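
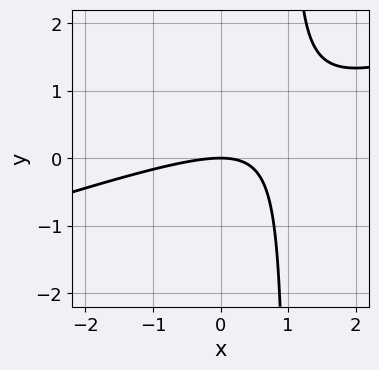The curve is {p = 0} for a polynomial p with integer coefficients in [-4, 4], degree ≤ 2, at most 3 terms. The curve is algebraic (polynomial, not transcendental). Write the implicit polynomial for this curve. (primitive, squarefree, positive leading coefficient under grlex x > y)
Degree: no degree-1 curve has this shape, so deg p = 2.
Reading off the gridlines: it crosses the x-axis at the gridline x = 0; one y-axis crossing is at y = 0.
The integer polynomial consistent with all of this is the stated p.

x^2 - 3*x*y + 3*y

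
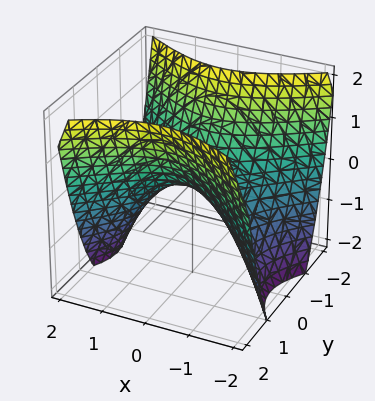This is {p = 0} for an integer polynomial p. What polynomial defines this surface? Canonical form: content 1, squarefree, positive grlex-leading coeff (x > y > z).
1. deg p = 2. A saddle surface; a quadric.
2. Symmetries: the x ↦ −x reflection is a symmetry, so x appears only in even powers; the y ↦ −y reflection is a symmetry, so y appears only in even powers.
3. From the visible intercepts: one z-axis crossing is at z = 0; it crosses the y-axis at the gridline y = 0.
4. Together with the visible shape, these determine p as stated.

2*x^2 - 3*y^2 + 3*z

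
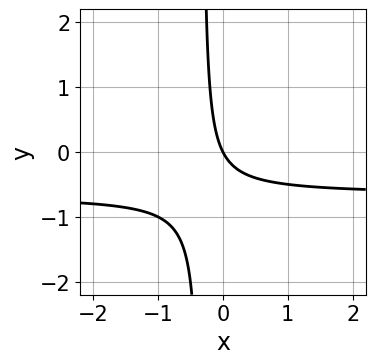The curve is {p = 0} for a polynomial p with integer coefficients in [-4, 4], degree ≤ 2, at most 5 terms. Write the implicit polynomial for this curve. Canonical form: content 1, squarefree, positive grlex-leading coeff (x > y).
(a) The degree is 2 — no degree-1 curve has this shape.
(b) Reading off the gridlines: one x-axis crossing is at x = 0; it crosses the y-axis at the gridline y = 0.
(c) Solving for integer coefficients yields p as stated.

3*x*y + 2*x + y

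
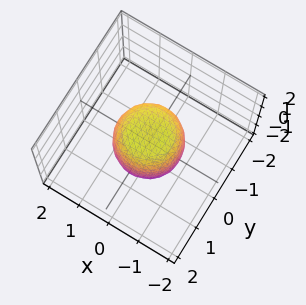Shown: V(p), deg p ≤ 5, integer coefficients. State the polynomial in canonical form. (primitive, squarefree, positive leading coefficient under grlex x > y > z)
(a) Degree: no degree-3 surface has this shape, so deg p = 4.
(b) Symmetries: the z-axis is an axis of rotation, so x and y enter only as x² + y².
(c) Reading off the gridlines: among the integer gridlines, it crosses the z-axis at z ∈ {-1, 1}; the y-axis gridline crossings are at y ∈ {-1, 1}.
(d) Fitting integer coefficients to these (and the overall shape) gives p. Check: (-1, 0, 0) on the x-axis lies on the surface, and p(-1, 0, 0) = 0. ✓

2*x^4 + 4*x^2*y^2 + 2*y^4 - x^2 - y^2 + z^2 - 1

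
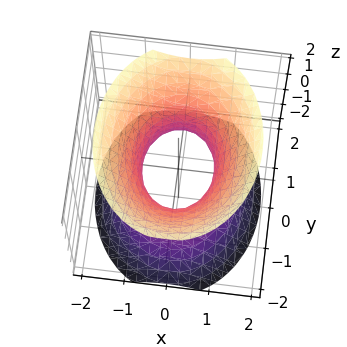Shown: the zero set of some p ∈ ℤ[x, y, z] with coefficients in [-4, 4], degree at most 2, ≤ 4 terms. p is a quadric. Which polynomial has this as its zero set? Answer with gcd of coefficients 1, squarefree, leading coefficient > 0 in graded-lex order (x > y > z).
3*x^2 + 2*y^2 - 2*z^2 - 2

1. deg p = 2. One connected sheet with a waist; a quadric.
2. Symmetries: mirror symmetry x ↦ −x ⇒ only even powers of x; the y ↦ −y reflection is a symmetry, so y appears only in even powers; mirror symmetry z ↦ −z ⇒ only even powers of z.
3. From the visible intercepts: it misses every integer gridline on the z-axis; the y-axis gridline crossings are at y ∈ {-1, 1}.
4. Together with the visible shape, these determine p as stated.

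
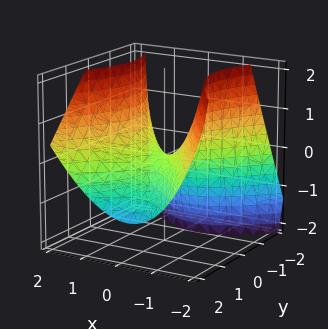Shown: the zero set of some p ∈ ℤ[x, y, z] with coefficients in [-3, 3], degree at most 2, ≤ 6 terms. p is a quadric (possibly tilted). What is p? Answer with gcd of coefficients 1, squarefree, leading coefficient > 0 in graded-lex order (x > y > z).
3*x^2 - x*z - 2*y^2 - 2*y*z - 3*z

(a) Degree: a generic line meets the surface in up to 2 points, so deg p = 2.
(b) Against the integer gridlines: it crosses the x-axis at the gridline x = 0; it meets the y-axis at y = 0 (among the integer gridlines).
(c) Putting this together gives p.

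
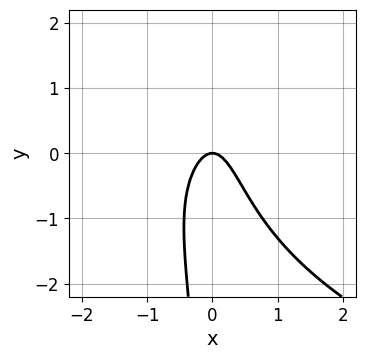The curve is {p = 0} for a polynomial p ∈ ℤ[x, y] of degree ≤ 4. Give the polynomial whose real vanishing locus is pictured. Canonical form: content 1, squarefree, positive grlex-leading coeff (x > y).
x*y^2 - 3*x^2 - y

1. Degree: no degree-2 curve has this shape, so deg p = 3.
2. Reading off the gridlines: it meets the x-axis at x = 0 (among the integer gridlines); it meets the y-axis at y = 0 (among the integer gridlines).
3. Putting this together gives p.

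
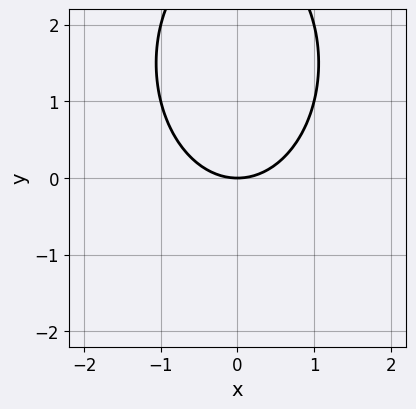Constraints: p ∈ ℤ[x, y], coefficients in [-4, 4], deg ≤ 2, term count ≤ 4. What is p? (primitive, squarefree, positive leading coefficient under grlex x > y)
2*x^2 + y^2 - 3*y

deg p = 2. The shape is more complex than any degree-1 curve.
Symmetries: the x ↦ −x reflection is a symmetry, so x appears only in even powers.
Against the integer gridlines: it meets the x-axis at x = 0 (among the integer gridlines); it crosses the y-axis at the gridline y = 0.
The integer polynomial consistent with all of this is the stated p.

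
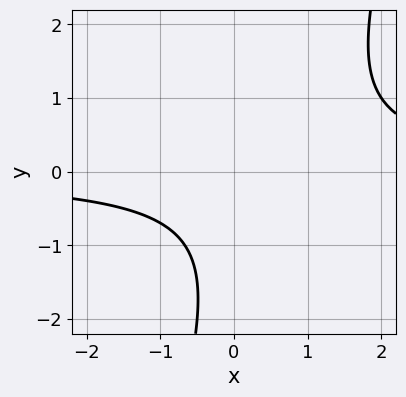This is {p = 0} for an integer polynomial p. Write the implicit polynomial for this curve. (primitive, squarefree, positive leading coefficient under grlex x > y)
1. The degree is 2 — the shape is more complex than any degree-1 curve.
2. From the axis intercepts and sections: the curve avoids every integer x-axis point in the box; the curve avoids every integer y-axis point in the box.
3. The integer polynomial consistent with all of this is the stated p.

3*x*y - y^2 - 2*y - 3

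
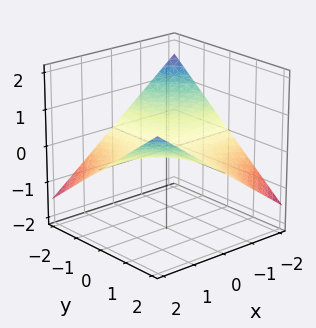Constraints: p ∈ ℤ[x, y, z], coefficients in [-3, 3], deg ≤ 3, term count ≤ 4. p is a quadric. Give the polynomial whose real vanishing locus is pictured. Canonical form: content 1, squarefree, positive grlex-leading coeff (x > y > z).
(a) Degree: a saddle surface; a quadric, so deg p = 2.
(b) From the visible intercepts: every point of the x-axis in the box is on the surface; the visible y-axis segment lies entirely on the surface.
(c) Assembling these constraints gives the stated polynomial.

x*y - 3*z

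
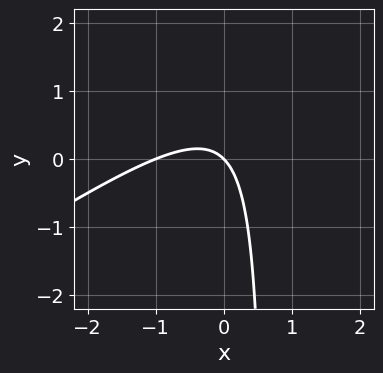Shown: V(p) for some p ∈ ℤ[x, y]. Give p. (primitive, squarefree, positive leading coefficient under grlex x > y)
2*x^2 - 3*x*y + 2*x + 2*y

1. Degree: a generic line meets the curve in up to 2 points, so deg p = 2.
2. Observable constraints: the x-axis gridline crossings are at x ∈ {-1, 0}; one y-axis crossing is at y = 0.
3. Together with the visible shape, these determine p as stated.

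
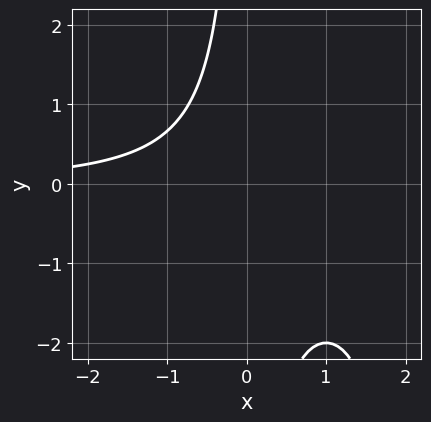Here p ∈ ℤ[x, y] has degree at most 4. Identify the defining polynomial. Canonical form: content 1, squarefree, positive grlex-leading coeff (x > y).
x^2*y - 2*x*y - 2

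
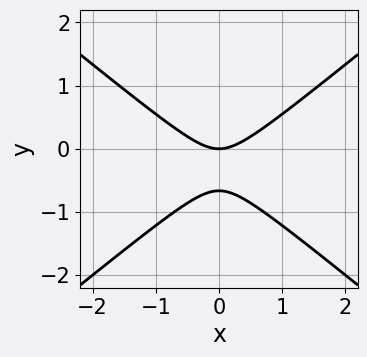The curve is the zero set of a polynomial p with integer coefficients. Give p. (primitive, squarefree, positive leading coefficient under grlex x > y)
2*x^2 - 3*y^2 - 2*y

(a) Degree: a generic line meets the curve in up to 2 points, so deg p = 2.
(b) Symmetries: it's symmetric under x → −x, forcing even powers of x.
(c) Observable constraints: it crosses the x-axis at the gridline x = 0; it crosses the y-axis at the gridline y = 0.
(d) Solving for integer coefficients yields p as stated.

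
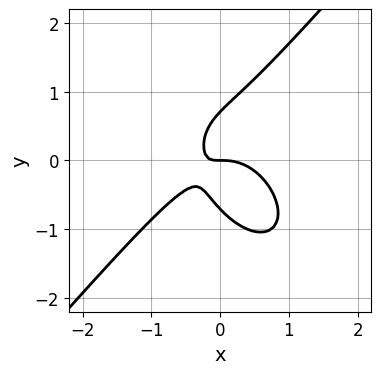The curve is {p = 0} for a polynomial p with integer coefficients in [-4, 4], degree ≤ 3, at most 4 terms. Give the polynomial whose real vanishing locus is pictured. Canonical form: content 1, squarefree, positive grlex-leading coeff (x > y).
First, deg p = 3. A generic line meets the curve in up to 3 points.
Next, checking where it meets the axes: it meets the y-axis at y = 0 (among the integer gridlines); it meets the x-axis at x = 0 (among the integer gridlines).
Finally, putting this together gives p.

3*x^3 - 2*y^3 + 3*x*y + y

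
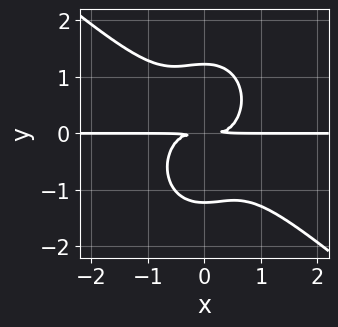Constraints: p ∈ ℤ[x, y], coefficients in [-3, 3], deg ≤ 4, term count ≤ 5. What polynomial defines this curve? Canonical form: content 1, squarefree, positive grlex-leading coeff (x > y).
1. deg p = 4. No degree-3 curve has this shape.
2. From the axis intercepts and sections: the visible x-axis segment lies entirely on the curve.
3. These observations pin down the coefficients.

3*x^3*y + 2*x^2*y^2 + 2*y^4 - 3*y^2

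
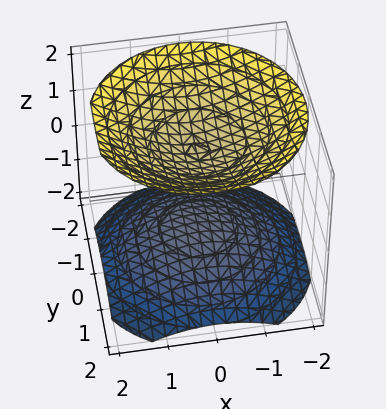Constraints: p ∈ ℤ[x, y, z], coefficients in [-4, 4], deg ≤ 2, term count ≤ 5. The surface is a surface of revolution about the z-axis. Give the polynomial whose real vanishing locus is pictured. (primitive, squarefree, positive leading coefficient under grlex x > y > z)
There are 2 components.
deg p = 2.
Symmetries: the surface is invariant under rotation about z: p = q(x² + y², z).
From the axis intercepts and sections: it misses every integer gridline on the x-axis; the z-axis gridline crossings are at z ∈ {-1, 1}; no y-intercept at any integer in the box.
Fitting integer coefficients to these (and the overall shape) gives p.

2*x^2 + 2*y^2 - 3*z^2 + 3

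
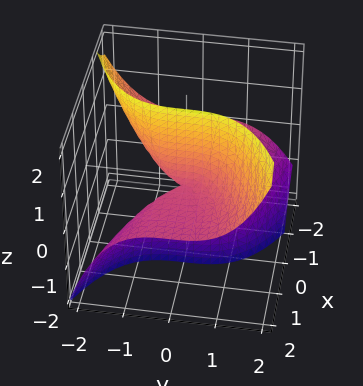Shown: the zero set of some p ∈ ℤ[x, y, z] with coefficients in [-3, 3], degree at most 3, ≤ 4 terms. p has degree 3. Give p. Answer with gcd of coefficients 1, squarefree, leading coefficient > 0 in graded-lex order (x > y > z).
(a) Degree: a generic line meets the surface in up to 3 points, so deg p = 3.
(b) Against the integer gridlines: every point of the x-axis in the box is on the surface; it meets the y-axis at y = 0 (among the integer gridlines); it meets the z-axis at z = 0 (among the integer gridlines).
(c) Matching integer coefficients to the picture gives p.

y^3 - 3*x*z + z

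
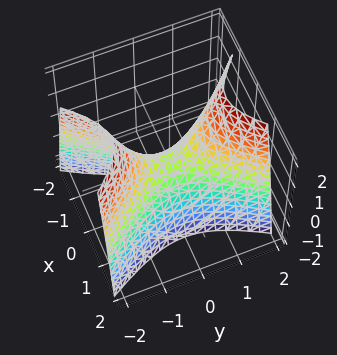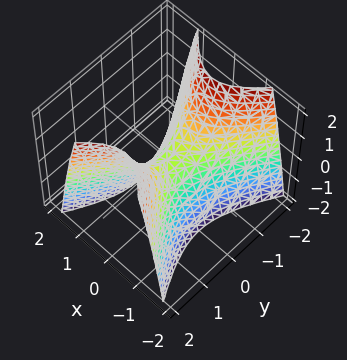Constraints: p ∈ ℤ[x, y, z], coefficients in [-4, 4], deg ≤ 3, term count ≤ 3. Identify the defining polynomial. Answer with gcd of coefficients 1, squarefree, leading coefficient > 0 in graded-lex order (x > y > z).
2*x^2 - y^2 + z

First, degree: a saddle surface; a quadric, so deg p = 2.
Then, symmetries: it's symmetric under y → −y, forcing even powers of y; it's symmetric under x → −x, forcing even powers of x.
Then, from the axis intercepts and sections: it meets the x-axis at x = 0 (among the integer gridlines); it crosses the y-axis at the gridline y = 0; it crosses the z-axis at the gridline z = 0.
Finally, putting this together gives p.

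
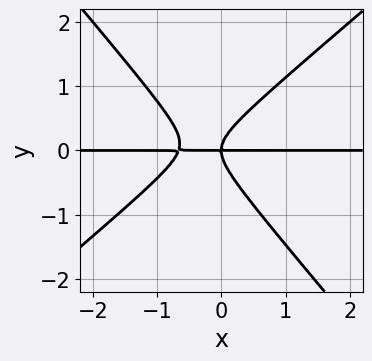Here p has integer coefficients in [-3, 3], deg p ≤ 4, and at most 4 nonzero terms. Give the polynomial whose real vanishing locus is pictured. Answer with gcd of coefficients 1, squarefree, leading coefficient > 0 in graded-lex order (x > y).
First, deg p = 3. The shape is more complex than any degree-2 curve.
Next, from the axis intercepts and sections: it meets the y-axis at y = 0 (among the integer gridlines); the visible x-axis segment lies entirely on the curve.
Finally, assembling these constraints gives the stated polynomial.

3*x^2*y - x*y^2 - 3*y^3 + 2*x*y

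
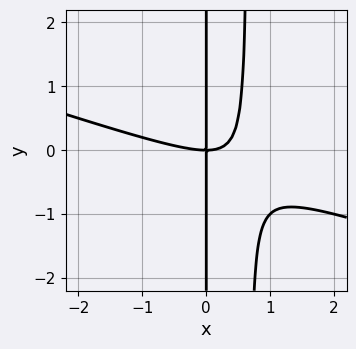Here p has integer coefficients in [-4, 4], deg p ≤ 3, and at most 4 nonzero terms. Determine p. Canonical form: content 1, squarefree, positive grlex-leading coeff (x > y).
x^3 + 3*x^2*y - 2*x*y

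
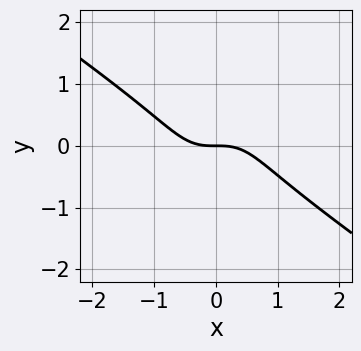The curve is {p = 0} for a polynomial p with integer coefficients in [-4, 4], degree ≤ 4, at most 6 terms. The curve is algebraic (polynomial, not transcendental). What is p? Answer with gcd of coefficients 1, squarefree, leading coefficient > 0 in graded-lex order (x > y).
2*x^3 + x^2*y - 2*x*y^2 + y^3 + 2*y

First, the degree is 3 — no degree-2 curve has this shape.
Next, from the axis intercepts and sections: one y-axis crossing is at y = 0; it meets the x-axis at x = 0 (among the integer gridlines).
Finally, these observations pin down the coefficients.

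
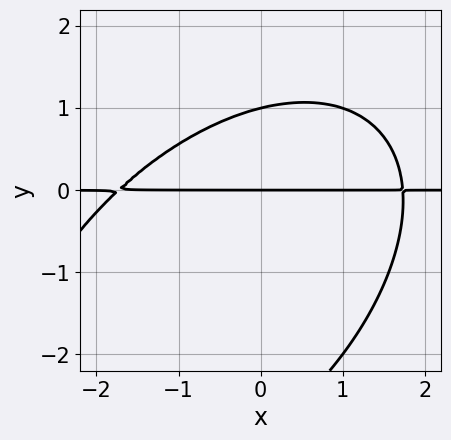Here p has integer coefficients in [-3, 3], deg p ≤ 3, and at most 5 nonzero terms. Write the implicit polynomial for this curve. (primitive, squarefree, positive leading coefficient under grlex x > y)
deg p = 3. A generic line meets the curve in up to 3 points.
Reading off the gridlines: every point of the x-axis in the box is on the curve; among the integer gridlines, it crosses the y-axis at y ∈ {0, 1}.
Putting this together gives p.

x^2*y - x*y^2 + y^3 + 2*y^2 - 3*y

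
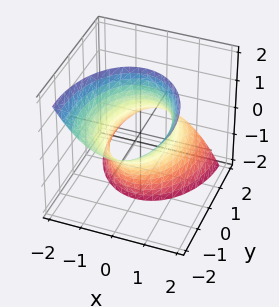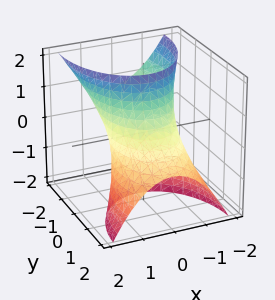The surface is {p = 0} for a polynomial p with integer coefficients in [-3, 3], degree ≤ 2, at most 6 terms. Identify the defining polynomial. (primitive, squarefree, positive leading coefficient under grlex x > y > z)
First, the degree is 2 — a generic line meets the surface in up to 2 points.
Next, reading off the gridlines: the x-axis gridline crossings are at x ∈ {-1, 1}; it misses every integer gridline on the z-axis.
Finally, these observations pin down the coefficients.

2*x^2 + y^2 + 2*y*z - 2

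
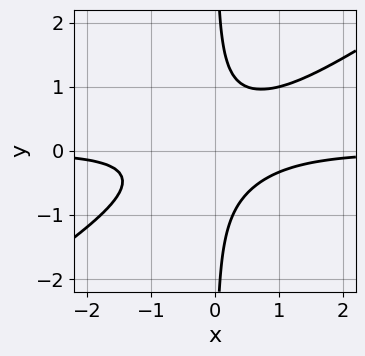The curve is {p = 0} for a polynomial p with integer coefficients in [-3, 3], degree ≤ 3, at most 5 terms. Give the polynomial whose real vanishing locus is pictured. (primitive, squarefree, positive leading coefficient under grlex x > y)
2*x^2*y - 3*x*y^2 + 1

First, degree: the shape is more complex than any degree-2 curve, so deg p = 3.
Then, observable constraints: it misses every integer gridline on the x-axis; no y-intercept at any integer in the box.
Finally, putting this together gives p.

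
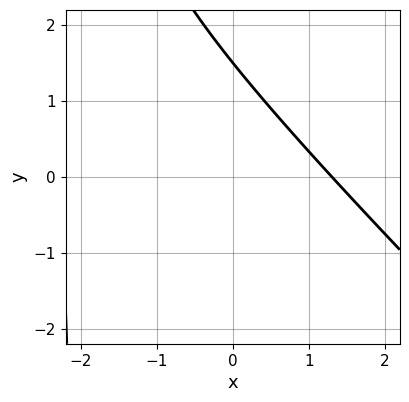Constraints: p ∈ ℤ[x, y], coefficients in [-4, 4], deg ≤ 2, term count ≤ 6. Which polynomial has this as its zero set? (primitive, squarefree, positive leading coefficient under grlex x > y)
First, degree: the shape is more complex than any degree-1 curve, so deg p = 2.
Finally, putting this together gives p.

x^2 + x*y + x + 2*y - 3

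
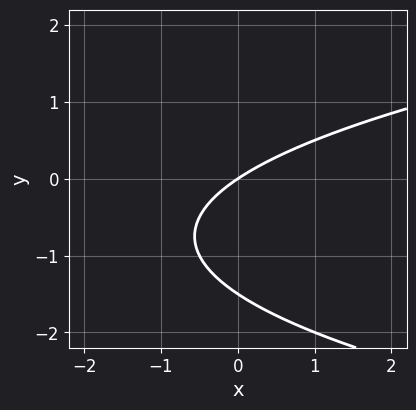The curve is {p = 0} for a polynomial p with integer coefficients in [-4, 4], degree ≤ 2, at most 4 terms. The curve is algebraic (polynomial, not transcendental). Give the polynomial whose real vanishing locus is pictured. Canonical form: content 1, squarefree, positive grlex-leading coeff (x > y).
2*y^2 - 2*x + 3*y

1. The degree is 2 — no degree-1 curve has this shape.
2. Observable constraints: it crosses the y-axis at the gridline y = 0; it meets the x-axis at x = 0 (among the integer gridlines).
3. Putting this together gives p.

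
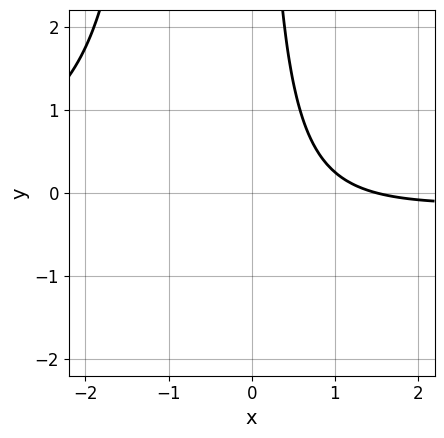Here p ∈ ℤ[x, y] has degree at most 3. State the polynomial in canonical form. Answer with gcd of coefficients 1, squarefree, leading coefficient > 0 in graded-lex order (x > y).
First, degree: no degree-2 curve has this shape, so deg p = 3.
Next, checking where it meets the axes: the curve avoids every integer y-axis point in the box.
Finally, matching integer coefficients to the picture gives p.

2*x^2*y + 2*x*y + 2*x - 3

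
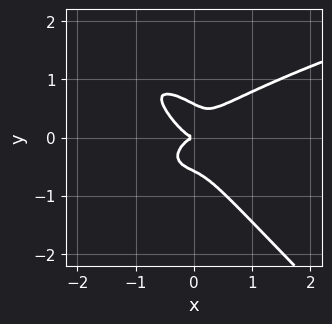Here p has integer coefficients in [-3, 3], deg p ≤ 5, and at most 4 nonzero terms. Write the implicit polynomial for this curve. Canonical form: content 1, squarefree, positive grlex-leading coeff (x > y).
3*x*y^3 + 3*y^4 - 2*x^3 - y^2

First, deg p = 4.
Next, checking where it meets the axes: it meets the y-axis at y = 0 (among the integer gridlines); it meets the x-axis at x = 0 (among the integer gridlines).
Finally, these observations pin down the coefficients.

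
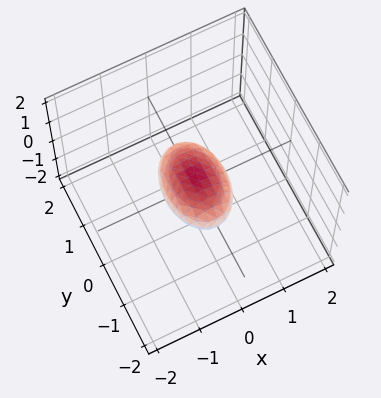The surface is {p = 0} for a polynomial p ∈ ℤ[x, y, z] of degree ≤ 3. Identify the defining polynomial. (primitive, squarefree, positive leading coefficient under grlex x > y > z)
2*x^2 + y^2 + 3*z^2 - 1

1. The degree is 2 — a closed, bounded, convex surface; a quadric.
2. Symmetries: the y ↦ −y reflection is a symmetry, so y appears only in even powers; it's symmetric under z → −z, forcing even powers of z; it's symmetric under x → −x, forcing even powers of x.
3. Observable constraints: among the integer gridlines, it crosses the y-axis at y ∈ {-1, 1}.
4. Assembling these constraints gives the stated polynomial.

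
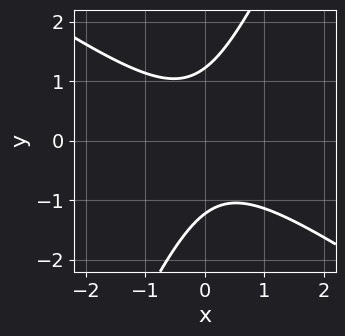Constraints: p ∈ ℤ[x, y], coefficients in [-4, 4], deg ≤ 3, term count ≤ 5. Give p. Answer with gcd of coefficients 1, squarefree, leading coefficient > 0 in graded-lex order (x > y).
3*x^2 + 3*x*y - 2*y^2 + 3

(a) deg p = 2. A generic line meets the curve in up to 2 points.
(b) Checking where it meets the axes: no x-intercept at any integer in the box.
(c) The integer polynomial consistent with all of this is the stated p.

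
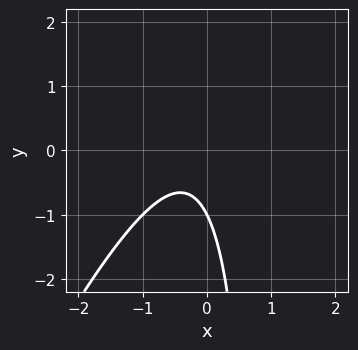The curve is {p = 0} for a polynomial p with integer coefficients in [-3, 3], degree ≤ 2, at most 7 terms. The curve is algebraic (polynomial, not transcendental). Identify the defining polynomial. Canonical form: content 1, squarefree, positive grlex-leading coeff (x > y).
2*x^2 - x*y + x + y + 1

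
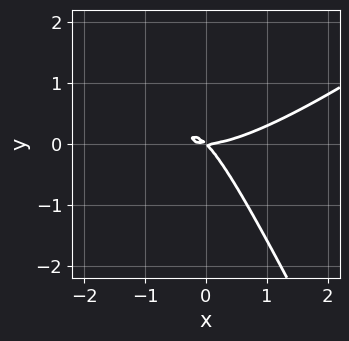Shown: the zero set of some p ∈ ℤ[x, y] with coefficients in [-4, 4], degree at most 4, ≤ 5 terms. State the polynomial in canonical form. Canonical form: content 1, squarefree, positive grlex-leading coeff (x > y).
2*x^3 - 3*x^2*y + y^3 - 3*x*y - 3*y^2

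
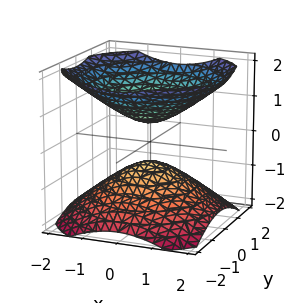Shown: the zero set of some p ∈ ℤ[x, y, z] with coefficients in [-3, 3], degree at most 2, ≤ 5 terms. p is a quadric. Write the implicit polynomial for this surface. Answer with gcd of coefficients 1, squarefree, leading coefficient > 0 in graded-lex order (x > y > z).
First, there are 2 components. Treating them together as one polynomial.
Next, deg p = 2. Two sheets facing apart; a quadric.
Then, symmetries: mirror symmetry z ↦ −z ⇒ only even powers of z; the z-axis is an axis of rotation, so x and y enter only as x² + y².
Then, from the visible intercepts: the surface avoids every integer y-axis point in the box; a circular section at z = -1 has radius exactly 1; no x-intercept at any integer in the box.
Finally, together with the visible shape, these determine p as stated.

2*x^2 + 2*y^2 - 3*z^2 + 1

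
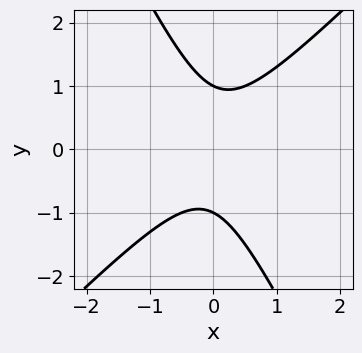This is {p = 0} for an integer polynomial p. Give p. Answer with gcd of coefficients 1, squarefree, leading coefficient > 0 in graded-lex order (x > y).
1. Degree: no degree-1 curve has this shape, so deg p = 2.
2. Reading off the gridlines: among the integer gridlines, it crosses the y-axis at y ∈ {-1, 1}; no x-intercept at any integer in the box.
3. The integer polynomial consistent with all of this is the stated p.

2*x^2 - x*y - y^2 + 1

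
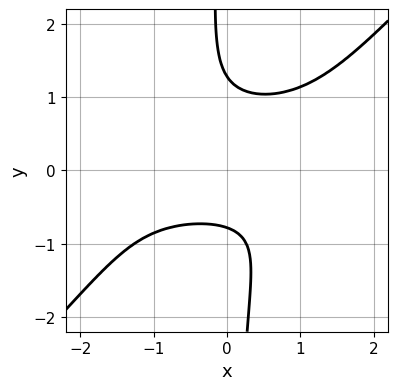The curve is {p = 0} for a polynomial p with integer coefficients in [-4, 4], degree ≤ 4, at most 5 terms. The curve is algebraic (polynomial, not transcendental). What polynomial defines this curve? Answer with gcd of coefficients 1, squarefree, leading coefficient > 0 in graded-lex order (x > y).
Degree: the shape is more complex than any degree-3 curve, so deg p = 4.
Observable constraints: it misses every integer gridline on the x-axis.
Putting this together gives p.

3*x^2*y^2 - 3*x*y^3 - 2*y^2 + y + 2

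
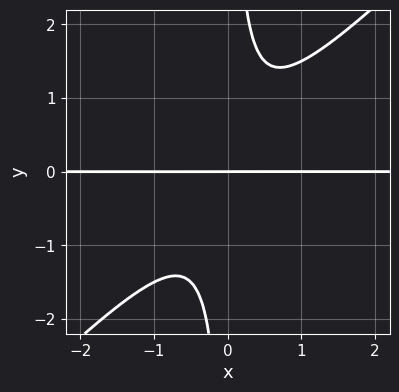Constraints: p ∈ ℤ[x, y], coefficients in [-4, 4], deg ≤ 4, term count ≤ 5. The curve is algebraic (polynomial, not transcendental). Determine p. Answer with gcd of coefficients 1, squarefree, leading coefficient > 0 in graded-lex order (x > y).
2*x^2*y - 2*x*y^2 + y

First, the degree is 3 — no degree-2 curve has this shape.
Next, reading off the gridlines: every point of the x-axis in the box is on the curve; it crosses the y-axis at the gridline y = 0.
Finally, fitting integer coefficients to these (and the overall shape) gives p.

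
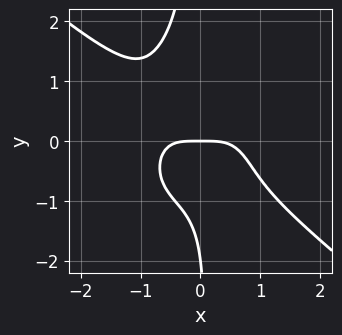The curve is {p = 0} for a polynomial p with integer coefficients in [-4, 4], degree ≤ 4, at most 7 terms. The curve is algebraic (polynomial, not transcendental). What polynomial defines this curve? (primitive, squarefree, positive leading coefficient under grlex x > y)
1. Degree: no degree-3 curve has this shape, so deg p = 4.
2. Observable constraints: one x-axis crossing is at x = 0; among the integer gridlines, it crosses the y-axis at y ∈ {-2, 0}.
3. The integer polynomial consistent with all of this is the stated p.

2*x^4 + x^3*y + 2*x*y^3 + y^2 + 2*y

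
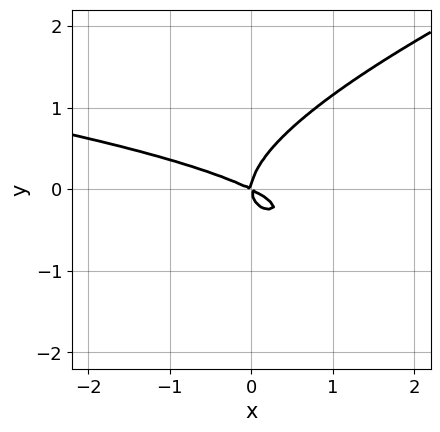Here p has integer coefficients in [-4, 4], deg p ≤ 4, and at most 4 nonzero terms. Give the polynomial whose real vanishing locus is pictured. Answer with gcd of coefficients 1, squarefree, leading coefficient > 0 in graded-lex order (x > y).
x*y^2 - 3*y^3 + x^2 + 2*x*y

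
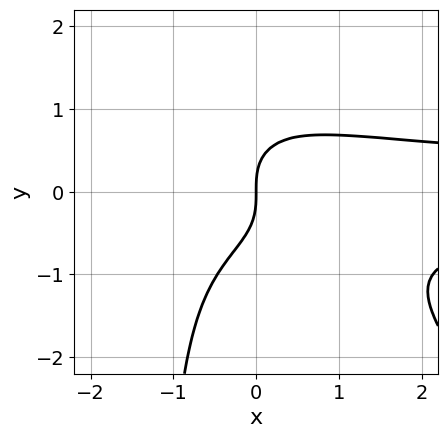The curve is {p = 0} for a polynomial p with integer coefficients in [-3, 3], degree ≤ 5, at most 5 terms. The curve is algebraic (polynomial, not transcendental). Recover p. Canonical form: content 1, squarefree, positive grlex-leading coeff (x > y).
3*x^2*y^2 + 2*x*y^3 + 3*y^3 - 3*x

(a) Degree: the shape is more complex than any degree-3 curve, so deg p = 4.
(b) From the visible intercepts: one y-axis crossing is at y = 0; it meets the x-axis at x = 0 (among the integer gridlines).
(c) Together with the visible shape, these determine p as stated.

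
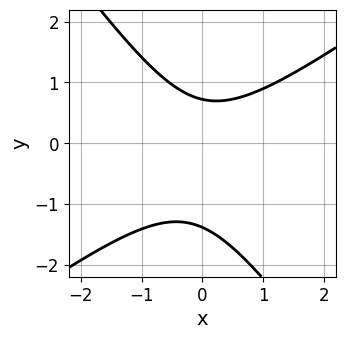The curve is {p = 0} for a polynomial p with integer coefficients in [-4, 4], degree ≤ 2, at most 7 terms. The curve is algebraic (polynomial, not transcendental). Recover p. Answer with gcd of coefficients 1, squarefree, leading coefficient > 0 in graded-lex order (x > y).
The degree is 2 — the shape is more complex than any degree-1 curve.
Against the integer gridlines: it misses every integer gridline on the x-axis.
Fitting integer coefficients to these (and the overall shape) gives p.

3*x^2 - 2*x*y - 3*y^2 - 2*y + 3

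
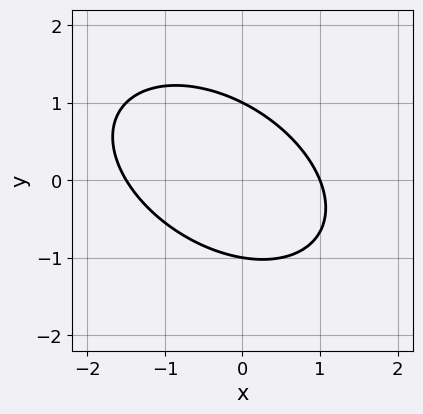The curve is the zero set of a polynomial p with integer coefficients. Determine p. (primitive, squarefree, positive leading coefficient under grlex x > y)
1. Degree: no degree-1 curve has this shape, so deg p = 2.
2. Observable constraints: the y-axis gridline crossings are at y ∈ {-1, 1}; one x-axis crossing is at x = 1.
3. Together with the visible shape, these determine p as stated.

2*x^2 + 2*x*y + 3*y^2 + x - 3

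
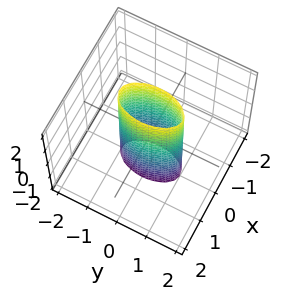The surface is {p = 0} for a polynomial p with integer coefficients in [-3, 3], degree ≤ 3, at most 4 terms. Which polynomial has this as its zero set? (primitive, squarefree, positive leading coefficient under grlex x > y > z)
(a) deg p = 2.
(b) Symmetries: it's symmetric under z → −z, forcing even powers of z; mirror symmetry y ↦ −y ⇒ only even powers of y; it's symmetric under x → −x, forcing even powers of x.
(c) From the visible intercepts: the surface avoids every integer z-axis point in the box; the y-axis gridline crossings are at y ∈ {-1, 1}.
(d) Putting this together gives p.

3*x^2 + y^2 - 1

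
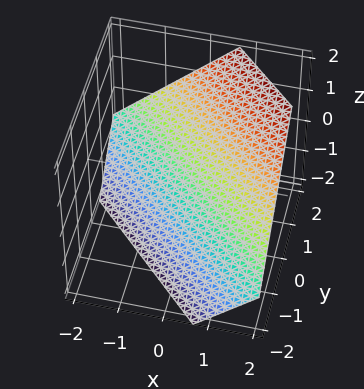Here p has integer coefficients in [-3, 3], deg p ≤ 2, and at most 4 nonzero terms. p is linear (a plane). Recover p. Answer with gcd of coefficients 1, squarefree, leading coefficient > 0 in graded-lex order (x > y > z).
Degree: the surface is flat (a plane), so deg p = 1.
Solving for integer coefficients yields p as stated.

3*x + 3*y - 3*z - 2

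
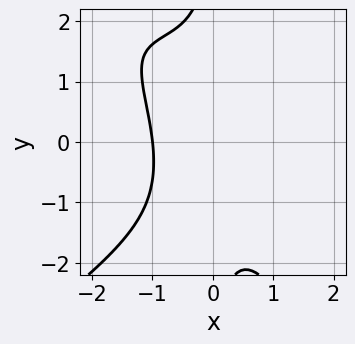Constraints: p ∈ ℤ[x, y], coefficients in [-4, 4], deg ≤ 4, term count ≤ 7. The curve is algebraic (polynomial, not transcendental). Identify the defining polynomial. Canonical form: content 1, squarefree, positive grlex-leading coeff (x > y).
x^3*y - x^2*y^2 - x*y^3 - 3*x^3 - 3

First, degree: the shape is more complex than any degree-3 curve, so deg p = 4.
Then, against the integer gridlines: no y-intercept at any integer in the box; one x-axis crossing is at x = -1.
Finally, matching integer coefficients to the picture gives p.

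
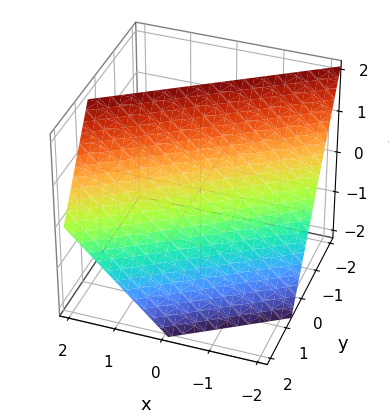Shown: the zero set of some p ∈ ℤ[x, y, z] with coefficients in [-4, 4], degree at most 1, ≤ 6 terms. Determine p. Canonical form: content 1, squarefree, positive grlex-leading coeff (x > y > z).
2*x - 3*y - 2*z + 2

First, degree: every cross-section is a straight line — this is a plane, so deg p = 1.
Next, from the axis intercepts and sections: one x-axis crossing is at x = -1; one z-axis crossing is at z = 1.
Finally, the integer polynomial consistent with all of this is the stated p.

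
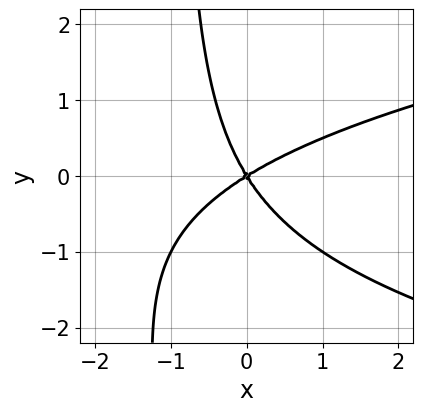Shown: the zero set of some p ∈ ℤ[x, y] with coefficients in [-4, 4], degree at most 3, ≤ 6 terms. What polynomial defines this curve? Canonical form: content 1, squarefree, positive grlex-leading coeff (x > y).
First, deg p = 3. The shape is more complex than any degree-2 curve.
Next, checking where it meets the axes: it meets the y-axis at y = 0 (among the integer gridlines); it meets the x-axis at x = 0 (among the integer gridlines).
Finally, putting this together gives p.

x*y^2 - x^2 + x*y + y^2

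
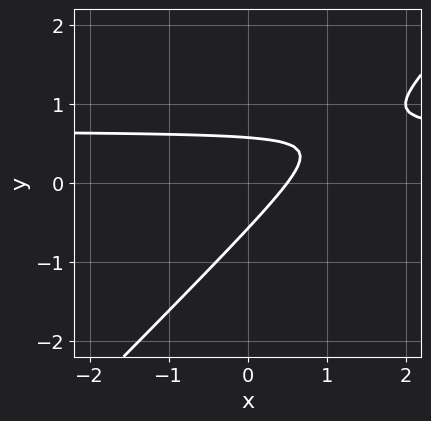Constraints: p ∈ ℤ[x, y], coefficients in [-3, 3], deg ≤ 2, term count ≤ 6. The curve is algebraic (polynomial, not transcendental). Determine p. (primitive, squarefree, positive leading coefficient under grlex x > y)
deg p = 2.
The integer polynomial consistent with all of this is the stated p.

3*x*y - 3*y^2 - 2*x + 1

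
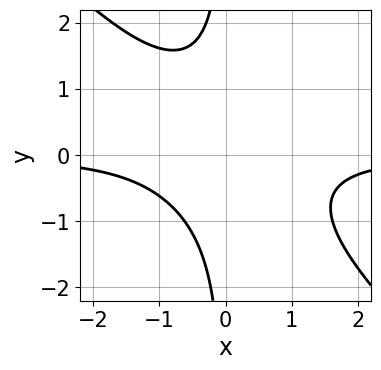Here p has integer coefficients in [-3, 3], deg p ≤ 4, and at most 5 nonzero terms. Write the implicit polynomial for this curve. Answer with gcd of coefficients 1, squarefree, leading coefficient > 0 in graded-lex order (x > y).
x^2*y + x*y^2 + 1

Degree: the shape is more complex than any degree-2 curve, so deg p = 3.
Observable constraints: no y-intercept at any integer in the box; it misses every integer gridline on the x-axis.
Together with the visible shape, these determine p as stated.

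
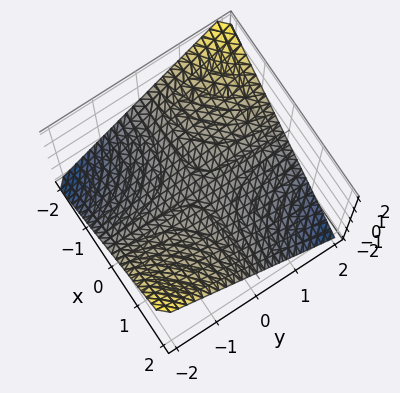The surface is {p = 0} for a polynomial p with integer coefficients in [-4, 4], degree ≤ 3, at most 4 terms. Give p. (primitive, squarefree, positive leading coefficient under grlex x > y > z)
Degree: a saddle surface; a quadric, so deg p = 2.
Observable constraints: it meets the z-axis at z = 0 (among the integer gridlines); the visible y-axis segment lies entirely on the surface.
Matching integer coefficients to the picture gives p. Check: (2, 0, 0) on the x-axis lies on the surface, and p(2, 0, 0) = 0. ✓

x*y + 2*z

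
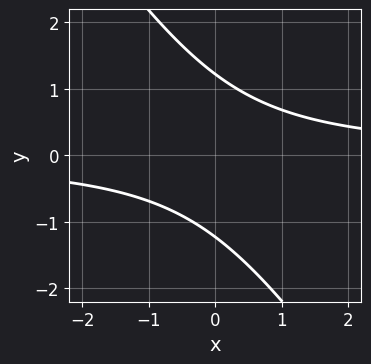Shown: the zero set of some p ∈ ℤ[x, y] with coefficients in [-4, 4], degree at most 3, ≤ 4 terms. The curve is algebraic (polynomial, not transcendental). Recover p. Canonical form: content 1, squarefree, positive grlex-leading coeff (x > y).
3*x*y + 2*y^2 - 3

(a) deg p = 2. No degree-1 curve has this shape.
(b) From the visible intercepts: it misses every integer gridline on the x-axis.
(c) Putting this together gives p.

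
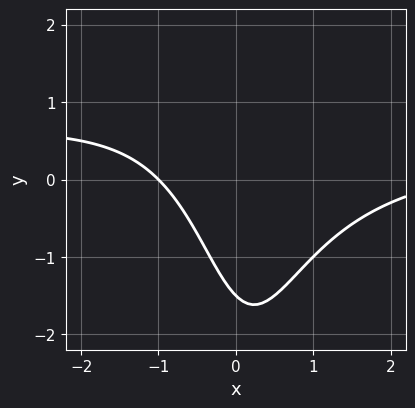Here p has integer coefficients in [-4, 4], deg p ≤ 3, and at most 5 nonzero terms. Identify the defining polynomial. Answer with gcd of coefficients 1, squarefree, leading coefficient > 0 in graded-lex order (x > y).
2*x^2*y - x^2 + 2*x + 2*y + 3

1. The degree is 3 — the shape is more complex than any degree-2 curve.
2. Reading off the gridlines: one x-axis crossing is at x = -1.
3. These observations pin down the coefficients.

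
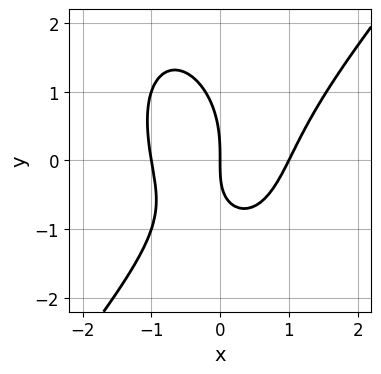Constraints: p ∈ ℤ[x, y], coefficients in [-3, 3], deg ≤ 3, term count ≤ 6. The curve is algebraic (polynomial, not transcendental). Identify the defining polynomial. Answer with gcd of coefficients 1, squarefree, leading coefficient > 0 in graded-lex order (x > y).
3*x^3 - x^2*y - y^3 - 2*x*y - 3*x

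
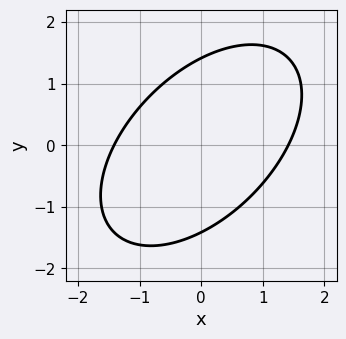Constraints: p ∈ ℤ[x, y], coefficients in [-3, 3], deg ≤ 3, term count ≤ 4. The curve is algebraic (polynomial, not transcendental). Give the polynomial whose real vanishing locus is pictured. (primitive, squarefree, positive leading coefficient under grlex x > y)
First, the degree is 2 — no degree-1 curve has this shape.
Finally, matching integer coefficients to the picture gives p.

x^2 - x*y + y^2 - 2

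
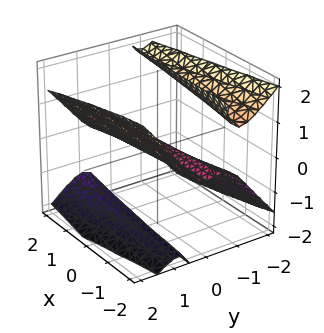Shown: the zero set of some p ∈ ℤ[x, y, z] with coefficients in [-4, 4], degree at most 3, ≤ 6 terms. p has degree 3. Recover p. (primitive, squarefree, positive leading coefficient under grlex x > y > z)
x*y^2 - 3*y^3 + 3*y*z^2 + 3*z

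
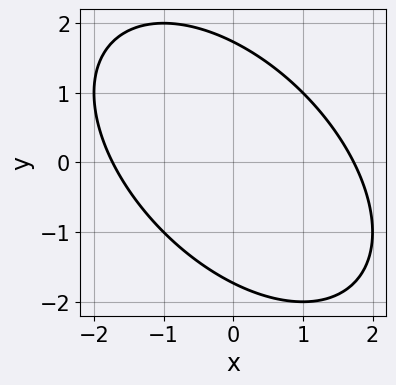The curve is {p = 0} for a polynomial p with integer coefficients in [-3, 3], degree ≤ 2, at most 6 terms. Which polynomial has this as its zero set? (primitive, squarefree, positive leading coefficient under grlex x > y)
1. deg p = 2. The shape is more complex than any degree-1 curve.
2. Solving for integer coefficients yields p as stated.

x^2 + x*y + y^2 - 3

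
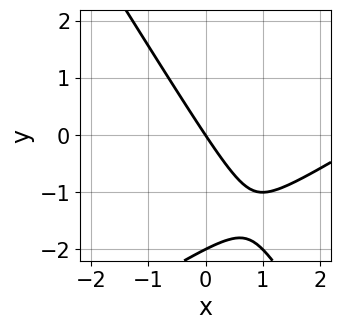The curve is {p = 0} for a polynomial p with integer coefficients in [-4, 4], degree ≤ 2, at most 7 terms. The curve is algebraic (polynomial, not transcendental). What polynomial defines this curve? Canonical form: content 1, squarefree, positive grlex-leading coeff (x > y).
x^2 - x*y - y^2 - 3*x - 2*y

(a) Degree: no degree-1 curve has this shape, so deg p = 2.
(b) Checking where it meets the axes: among the integer gridlines, it crosses the y-axis at y ∈ {-2, 0}; one x-axis crossing is at x = 0.
(c) The integer polynomial consistent with all of this is the stated p.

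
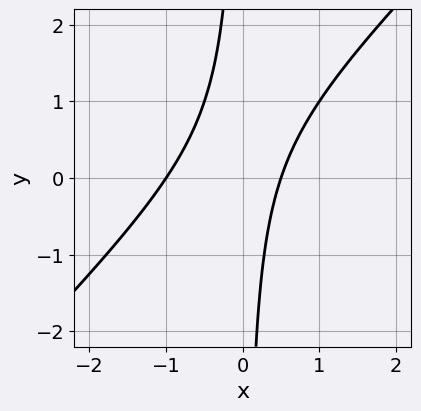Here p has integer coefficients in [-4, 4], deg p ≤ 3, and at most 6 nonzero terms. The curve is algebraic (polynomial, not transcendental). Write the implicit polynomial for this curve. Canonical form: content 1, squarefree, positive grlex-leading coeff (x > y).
2*x^2 - 2*x*y + x - 1

Degree: the shape is more complex than any degree-1 curve, so deg p = 2.
Checking where it meets the axes: the curve avoids every integer y-axis point in the box; it meets the x-axis at x = -1 (among the integer gridlines).
These observations pin down the coefficients.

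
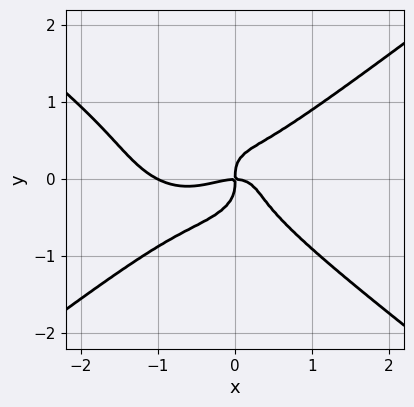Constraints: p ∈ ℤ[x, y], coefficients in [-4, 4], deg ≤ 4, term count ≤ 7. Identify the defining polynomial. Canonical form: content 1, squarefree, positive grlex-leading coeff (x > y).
1. The degree is 4 — no degree-3 curve has this shape.
2. Against the integer gridlines: one y-axis crossing is at y = 0; among the integer gridlines, it crosses the x-axis at x ∈ {-1, 0}.
3. Solving for integer coefficients yields p as stated.

x^4 - 3*y^4 + x^3 - x^2*y + x*y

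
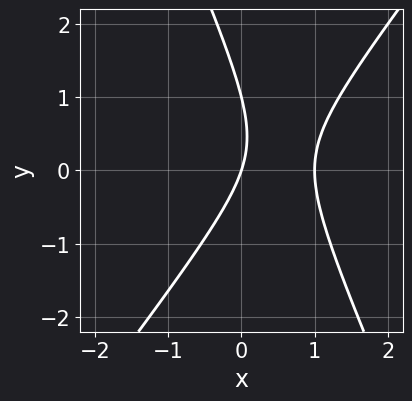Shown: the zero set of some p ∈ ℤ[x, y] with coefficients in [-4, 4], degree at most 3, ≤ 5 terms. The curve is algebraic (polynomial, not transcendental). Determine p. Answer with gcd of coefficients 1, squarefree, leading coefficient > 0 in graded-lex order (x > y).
3*x^2 - x*y - y^2 - 3*x + y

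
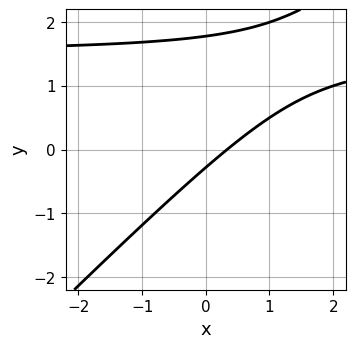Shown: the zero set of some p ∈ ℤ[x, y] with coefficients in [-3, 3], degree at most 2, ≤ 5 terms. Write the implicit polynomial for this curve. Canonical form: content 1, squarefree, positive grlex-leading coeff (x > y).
1. Degree: a generic line meets the curve in up to 2 points, so deg p = 2.
2. Putting this together gives p.

2*x*y - 2*y^2 - 3*x + 3*y + 1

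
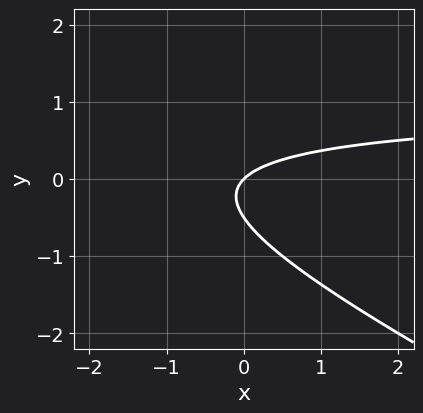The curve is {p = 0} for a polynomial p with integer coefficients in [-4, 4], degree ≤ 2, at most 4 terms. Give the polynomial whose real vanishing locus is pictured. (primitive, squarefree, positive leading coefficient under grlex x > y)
x*y + 2*y^2 - x + y

(a) The degree is 2 — the shape is more complex than any degree-1 curve.
(b) From the visible intercepts: it crosses the y-axis at the gridline y = 0; one x-axis crossing is at x = 0.
(c) Putting this together gives p.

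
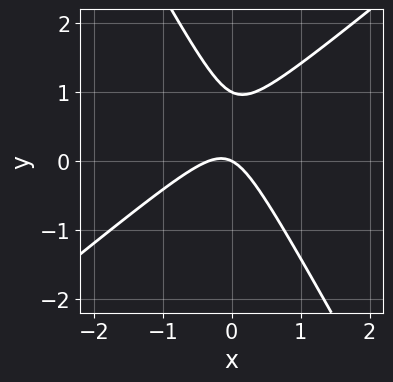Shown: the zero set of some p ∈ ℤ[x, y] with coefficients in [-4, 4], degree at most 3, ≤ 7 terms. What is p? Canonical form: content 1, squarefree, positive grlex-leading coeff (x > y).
3*x^2 - 2*x*y - 2*y^2 + x + 2*y

(a) Degree: the shape is more complex than any degree-1 curve, so deg p = 2.
(b) From the axis intercepts and sections: among the integer gridlines, it crosses the y-axis at y ∈ {0, 1}; one x-axis crossing is at x = 0.
(c) Together with the visible shape, these determine p as stated.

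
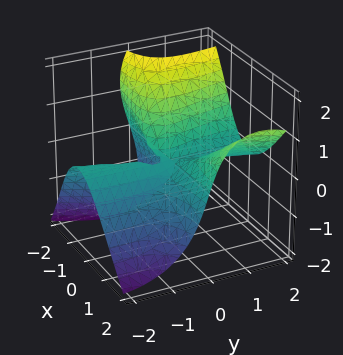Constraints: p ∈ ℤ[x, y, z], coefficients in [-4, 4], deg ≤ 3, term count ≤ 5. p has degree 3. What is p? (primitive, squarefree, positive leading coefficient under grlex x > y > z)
1. deg p = 3.
2. Against the integer gridlines: every point of the y-axis in the box is on the surface; it crosses the z-axis at the gridline z = 0.
3. Together with the visible shape, these determine p as stated.

3*x^2*y - x*y^2 - 2*y^2*z - z^3 - 2*x*z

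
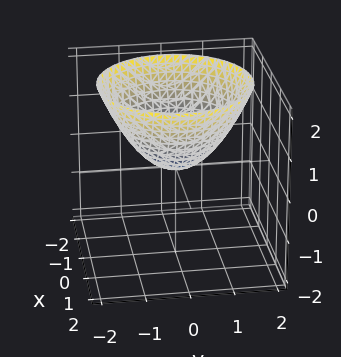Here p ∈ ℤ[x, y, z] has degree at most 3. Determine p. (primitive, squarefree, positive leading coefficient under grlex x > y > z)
2*x^2 + 2*y^2 - 3*z

First, deg p = 2. A single bowl opening along one axis; a quadric.
Next, symmetry: the surface is invariant under rotation about z: p = q(x² + y², z).
Then, against the integer gridlines: it meets the y-axis at y = 0 (among the integer gridlines); a circular section at z = 2 has radius between 1 and 2; one x-axis crossing is at x = 0; one z-axis crossing is at z = 0.
Finally, together with the visible shape, these determine p as stated.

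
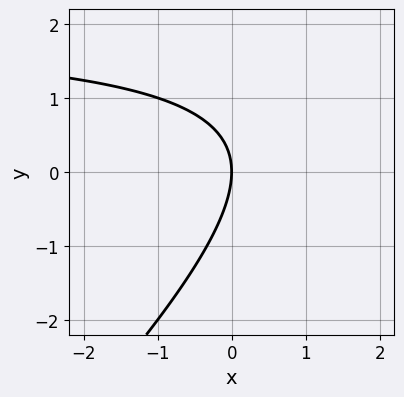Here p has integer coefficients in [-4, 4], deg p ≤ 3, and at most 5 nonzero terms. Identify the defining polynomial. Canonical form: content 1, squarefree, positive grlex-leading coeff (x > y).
(a) Degree: no degree-1 curve has this shape, so deg p = 2.
(b) From the axis intercepts and sections: one y-axis crossing is at y = 0; it meets the x-axis at x = 0 (among the integer gridlines).
(c) The integer polynomial consistent with all of this is the stated p.

x*y - y^2 - 2*x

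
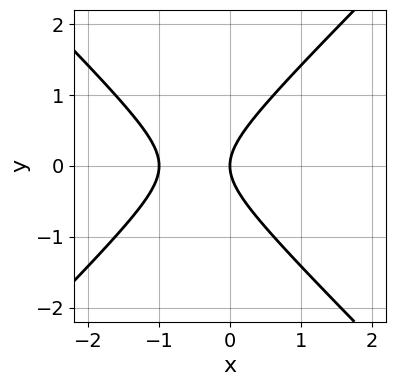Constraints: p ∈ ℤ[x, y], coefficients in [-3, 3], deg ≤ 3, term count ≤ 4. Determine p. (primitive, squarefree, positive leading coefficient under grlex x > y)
x^2 - y^2 + x

Degree: a generic line meets the curve in up to 2 points, so deg p = 2.
Symmetries: mirror symmetry y ↦ −y ⇒ only even powers of y.
From the visible intercepts: among the integer gridlines, it crosses the x-axis at x ∈ {-1, 0}; it crosses the y-axis at the gridline y = 0.
Putting this together gives p.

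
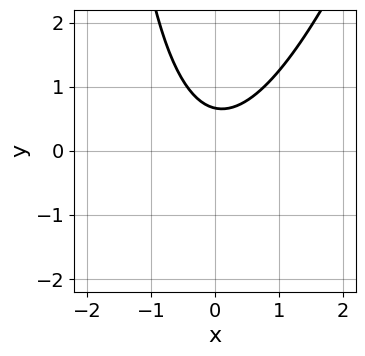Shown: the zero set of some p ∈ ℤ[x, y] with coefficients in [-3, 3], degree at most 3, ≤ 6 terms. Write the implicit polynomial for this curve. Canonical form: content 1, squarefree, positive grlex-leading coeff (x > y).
1. The degree is 2 — no degree-1 curve has this shape.
2. From the axis intercepts and sections: it misses every integer gridline on the x-axis.
3. These observations pin down the coefficients.

3*x^2 - x*y - 3*y + 2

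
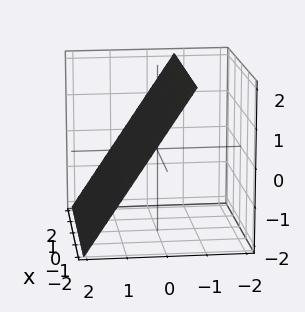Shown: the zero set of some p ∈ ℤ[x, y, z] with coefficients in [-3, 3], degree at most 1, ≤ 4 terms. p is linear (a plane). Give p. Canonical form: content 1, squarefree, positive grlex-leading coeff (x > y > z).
3*y + 2*z - 2

deg p = 1. Every cross-section is a straight line — this is a plane.
From the visible intercepts: one z-axis crossing is at z = 1; no x-intercept at any integer in the box.
These observations pin down the coefficients.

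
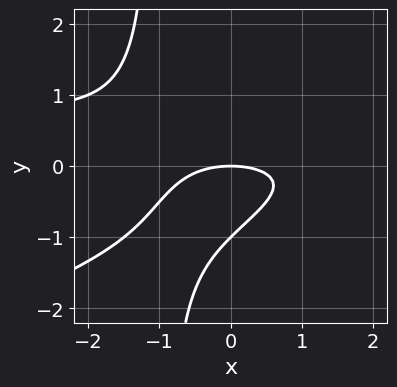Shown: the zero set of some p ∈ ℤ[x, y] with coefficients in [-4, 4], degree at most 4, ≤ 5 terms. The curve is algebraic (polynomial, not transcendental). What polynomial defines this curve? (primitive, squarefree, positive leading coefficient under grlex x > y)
x^2*y - 3*x*y^2 - x^2 - 3*y^2 - 3*y

Degree: the shape is more complex than any degree-2 curve, so deg p = 3.
Reading off the gridlines: the y-axis gridline crossings are at y ∈ {-1, 0}; it crosses the x-axis at the gridline x = 0.
Assembling these constraints gives the stated polynomial.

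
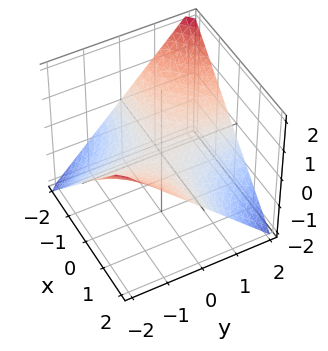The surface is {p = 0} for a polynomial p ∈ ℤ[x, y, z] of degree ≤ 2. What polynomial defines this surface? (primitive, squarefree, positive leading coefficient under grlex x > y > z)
1. deg p = 2.
2. Checking where it meets the axes: every point of the y-axis in the box is on the surface; one z-axis crossing is at z = 0; every point of the x-axis in the box is on the surface.
3. Solving for integer coefficients yields p as stated.

x*y + 2*z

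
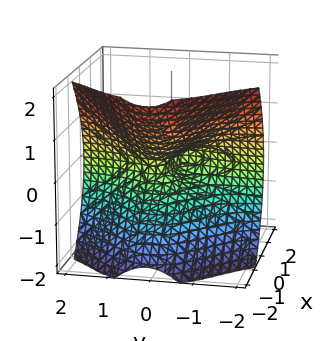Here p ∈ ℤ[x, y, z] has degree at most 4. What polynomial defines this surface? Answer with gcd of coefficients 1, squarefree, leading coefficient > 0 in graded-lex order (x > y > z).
x^3 + 3*x*y^2 + 3*z^2 + y

Degree: the shape is more complex than any degree-2 surface, so deg p = 3.
From the visible intercepts: it meets the z-axis at z = 0 (among the integer gridlines); one x-axis crossing is at x = 0; it crosses the y-axis at the gridline y = 0.
Solving for integer coefficients yields p as stated.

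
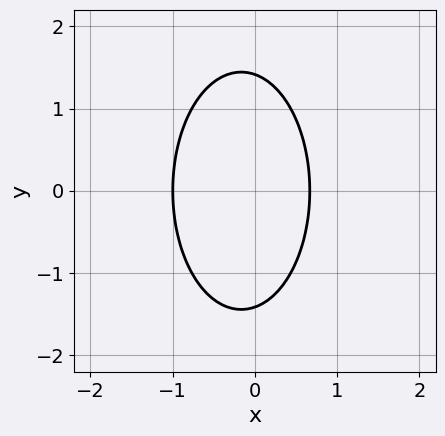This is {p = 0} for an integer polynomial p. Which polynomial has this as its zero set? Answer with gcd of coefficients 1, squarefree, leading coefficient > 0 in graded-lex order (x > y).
3*x^2 + y^2 + x - 2

Degree: no degree-1 curve has this shape, so deg p = 2.
Symmetries: the y ↦ −y reflection is a symmetry, so y appears only in even powers.
Against the integer gridlines: one x-axis crossing is at x = -1.
Assembling these constraints gives the stated polynomial.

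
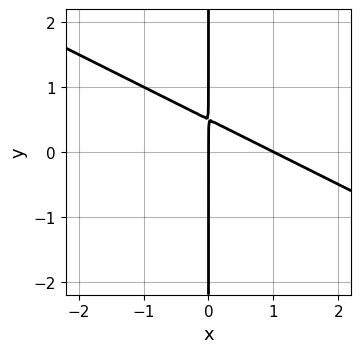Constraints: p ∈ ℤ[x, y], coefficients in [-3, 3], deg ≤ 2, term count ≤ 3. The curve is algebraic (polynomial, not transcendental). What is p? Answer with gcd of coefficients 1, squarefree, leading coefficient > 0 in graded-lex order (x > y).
x^2 + 2*x*y - x

First, the degree is 2 — the shape is more complex than any degree-1 curve.
Next, checking where it meets the axes: every point of the y-axis in the box is on the curve; among the integer gridlines, it crosses the x-axis at x ∈ {0, 1}.
Finally, the integer polynomial consistent with all of this is the stated p.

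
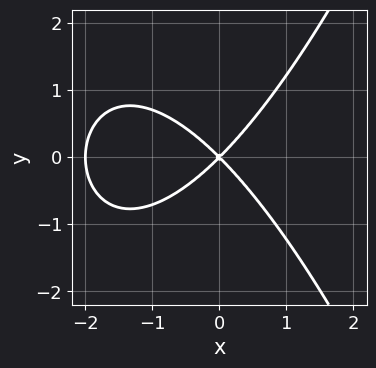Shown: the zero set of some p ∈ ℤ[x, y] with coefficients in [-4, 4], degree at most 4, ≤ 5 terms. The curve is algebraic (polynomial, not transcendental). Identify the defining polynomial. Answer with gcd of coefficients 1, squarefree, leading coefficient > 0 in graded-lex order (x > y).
x^3 + 2*x^2 - 2*y^2

The degree is 3 — a generic line meets the curve in up to 3 points.
Symmetries: mirror symmetry y ↦ −y ⇒ only even powers of y.
Reading off the gridlines: the x-axis gridline crossings are at x ∈ {-2, 0}; it meets the y-axis at y = 0 (among the integer gridlines).
Fitting integer coefficients to these (and the overall shape) gives p.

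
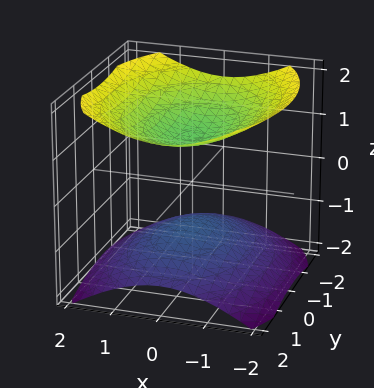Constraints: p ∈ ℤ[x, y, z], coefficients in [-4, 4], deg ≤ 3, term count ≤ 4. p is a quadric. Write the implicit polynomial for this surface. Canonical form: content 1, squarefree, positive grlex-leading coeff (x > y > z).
2*x^2 + y^2 - 3*z^2 + 3

(a) The picture has 2 separate pieces. Treating them together as one polynomial.
(b) Degree: two separate bowl-shaped sheets opening away from each other; a quadric, so deg p = 2.
(c) Symmetries: mirror symmetry z ↦ −z ⇒ only even powers of z; the x ↦ −x reflection is a symmetry, so x appears only in even powers; mirror symmetry y ↦ −y ⇒ only even powers of y.
(d) Observable constraints: the surface avoids every integer y-axis point in the box; among the integer gridlines, it crosses the z-axis at z ∈ {-1, 1}; the surface avoids every integer x-axis point in the box.
(e) Fitting integer coefficients to these (and the overall shape) gives p.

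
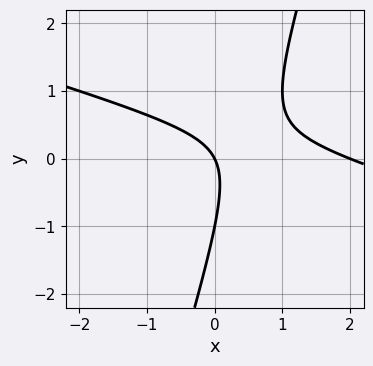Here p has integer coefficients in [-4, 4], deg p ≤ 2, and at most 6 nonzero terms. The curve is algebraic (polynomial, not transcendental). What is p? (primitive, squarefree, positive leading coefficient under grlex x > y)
The degree is 2 — the shape is more complex than any degree-1 curve.
From the visible intercepts: among the integer gridlines, it crosses the x-axis at x ∈ {0, 2}; among the integer gridlines, it crosses the y-axis at y ∈ {-1, 0}.
The integer polynomial consistent with all of this is the stated p.

x^2 + 3*x*y - y^2 - 2*x - y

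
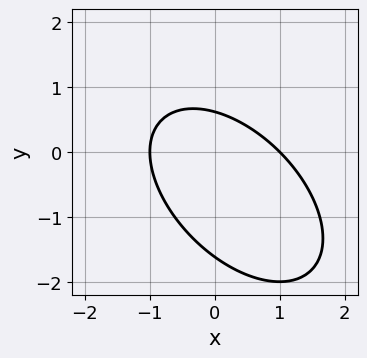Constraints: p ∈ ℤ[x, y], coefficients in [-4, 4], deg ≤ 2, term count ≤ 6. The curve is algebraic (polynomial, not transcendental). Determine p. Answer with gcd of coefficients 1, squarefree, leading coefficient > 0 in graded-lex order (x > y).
(a) Degree: no degree-1 curve has this shape, so deg p = 2.
(b) From the visible intercepts: the x-axis gridline crossings are at x ∈ {-1, 1}.
(c) The integer polynomial consistent with all of this is the stated p.

x^2 + x*y + y^2 + y - 1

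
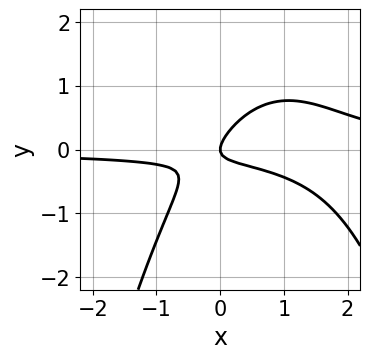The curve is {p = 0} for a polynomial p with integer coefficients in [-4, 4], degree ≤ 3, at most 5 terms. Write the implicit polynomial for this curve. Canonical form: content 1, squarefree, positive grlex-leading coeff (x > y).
2*x^2*y - 3*x*y + 3*y^2 - x

1. Degree: the shape is more complex than any degree-2 curve, so deg p = 3.
2. Reading off the gridlines: one y-axis crossing is at y = 0; one x-axis crossing is at x = 0.
3. The integer polynomial consistent with all of this is the stated p.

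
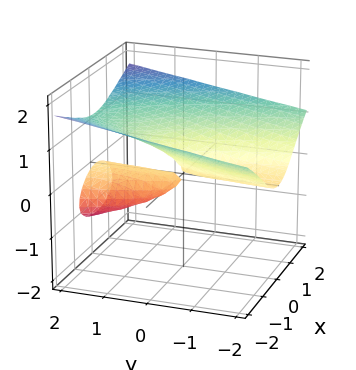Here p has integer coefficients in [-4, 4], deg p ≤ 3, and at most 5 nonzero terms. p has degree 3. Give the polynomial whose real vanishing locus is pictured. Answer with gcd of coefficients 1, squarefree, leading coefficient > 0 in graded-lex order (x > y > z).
3*z^3 - 2*x^2 - 2*y*z

First, the picture has 2 separate pieces. They look like related sheets of one shape, so recover p as a whole.
Next, deg p = 3. A generic line meets the surface in up to 3 points.
Then, checking where it meets the axes: it meets the z-axis at z = 0 (among the integer gridlines); it crosses the x-axis at the gridline x = 0; the visible y-axis segment lies entirely on the surface.
Finally, the integer polynomial consistent with all of this is the stated p.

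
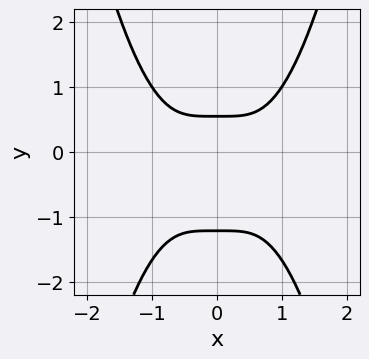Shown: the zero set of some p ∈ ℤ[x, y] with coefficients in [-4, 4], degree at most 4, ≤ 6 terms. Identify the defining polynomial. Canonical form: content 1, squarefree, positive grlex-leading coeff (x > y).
3*x^4 - 3*y^2 - 2*y + 2

Degree: the shape is more complex than any degree-3 curve, so deg p = 4.
Symmetries: it's symmetric under x → −x, forcing even powers of x.
From the axis intercepts and sections: no x-intercept at any integer in the box.
Matching integer coefficients to the picture gives p.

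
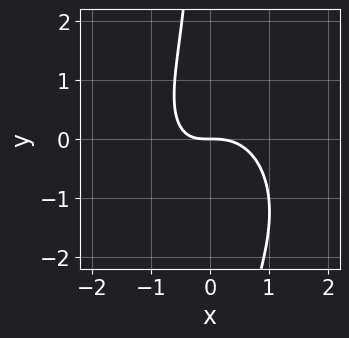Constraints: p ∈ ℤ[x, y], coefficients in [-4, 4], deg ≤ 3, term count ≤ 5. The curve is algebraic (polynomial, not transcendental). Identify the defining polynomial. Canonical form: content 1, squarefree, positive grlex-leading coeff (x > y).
3*x^3 + 2*x*y^2 + 2*x*y + 3*y

First, deg p = 3. The shape is more complex than any degree-2 curve.
Next, checking where it meets the axes: it meets the y-axis at y = 0 (among the integer gridlines); one x-axis crossing is at x = 0.
Finally, together with the visible shape, these determine p as stated.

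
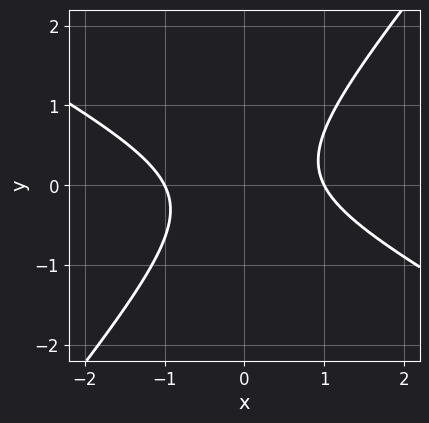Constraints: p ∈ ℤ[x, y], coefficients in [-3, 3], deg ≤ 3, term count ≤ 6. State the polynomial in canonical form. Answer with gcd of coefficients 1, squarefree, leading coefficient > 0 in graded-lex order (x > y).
2*x^2 + 2*x*y - 3*y^2 - 2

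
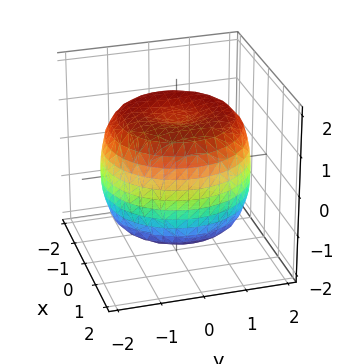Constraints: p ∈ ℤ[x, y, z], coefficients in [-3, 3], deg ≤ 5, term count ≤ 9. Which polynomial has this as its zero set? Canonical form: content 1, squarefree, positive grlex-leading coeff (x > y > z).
deg p = 4. A generic line meets the surface in up to 4 points.
By symmetry, every cross-section ⟂ z is a circle, so x, y appear only via x² + y².
From the visible intercepts: a circular section at z = -1 has radius between 1 and 2.
Assembling these constraints gives the stated polynomial.

x^4 + 2*x^2*y^2 + y^4 - 2*x^2 - 2*y^2 + 2*z^2 - 3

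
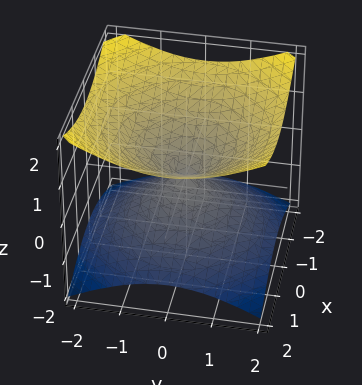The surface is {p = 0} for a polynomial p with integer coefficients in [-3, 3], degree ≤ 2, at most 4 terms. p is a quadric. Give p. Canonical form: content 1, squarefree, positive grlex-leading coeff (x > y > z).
x^2 + y^2 - 2*z^2

(a) deg p = 2.
(b) Symmetries: the surface is invariant under rotation about z: p = q(x² + y², z); the z ↦ −z reflection is a symmetry, so z appears only in even powers.
(c) From the visible intercepts: it crosses the x-axis at the gridline x = 0; it meets the z-axis at z = 0 (among the integer gridlines); a circular section at z = -1 has radius between 1 and 2.
(d) Together with the visible shape, these determine p as stated.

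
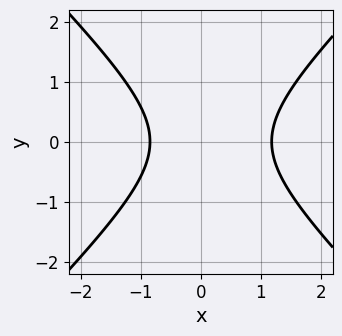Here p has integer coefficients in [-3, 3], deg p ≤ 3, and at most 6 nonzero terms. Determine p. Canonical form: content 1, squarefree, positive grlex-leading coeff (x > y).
3*x^2 - 3*y^2 - x - 3

(a) deg p = 2. A generic line meets the curve in up to 2 points.
(b) Symmetries: it's symmetric under y → −y, forcing even powers of y.
(c) From the axis intercepts and sections: no y-intercept at any integer in the box.
(d) Matching integer coefficients to the picture gives p.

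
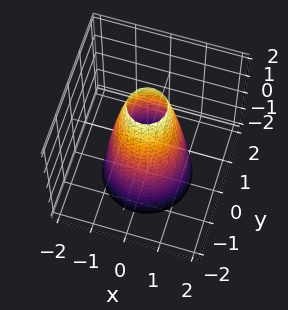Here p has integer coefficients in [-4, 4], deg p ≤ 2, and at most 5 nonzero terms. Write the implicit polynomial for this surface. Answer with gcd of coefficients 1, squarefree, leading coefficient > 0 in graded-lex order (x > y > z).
1. Degree: a generic line meets the surface in up to 2 points, so deg p = 2.
2. By symmetry, the surface is invariant under rotation about z: p = q(x² + y², z).
3. From the axis intercepts and sections: it misses every integer gridline on the z-axis; among the integer gridlines, it crosses the x-axis at x ∈ {-1, 1}.
4. These observations pin down the coefficients.

3*x^2 + 3*y^2 + z - 3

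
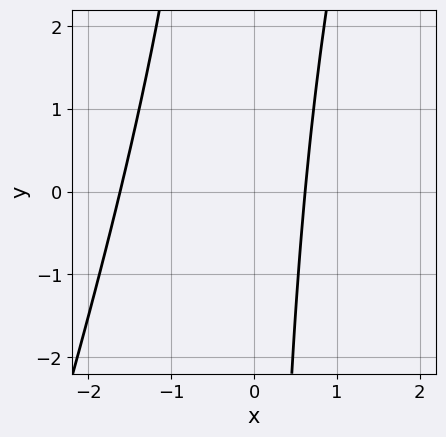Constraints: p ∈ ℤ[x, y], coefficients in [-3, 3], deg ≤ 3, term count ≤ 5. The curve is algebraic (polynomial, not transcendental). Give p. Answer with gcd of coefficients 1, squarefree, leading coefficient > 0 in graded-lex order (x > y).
(a) The degree is 2 — a generic line meets the curve in up to 2 points.
(b) Observable constraints: the curve avoids every integer y-axis point in the box.
(c) Matching integer coefficients to the picture gives p.

3*x^2 - x*y + 3*x - 3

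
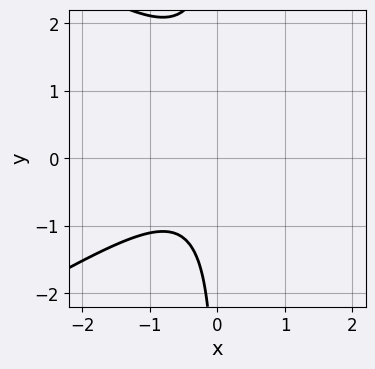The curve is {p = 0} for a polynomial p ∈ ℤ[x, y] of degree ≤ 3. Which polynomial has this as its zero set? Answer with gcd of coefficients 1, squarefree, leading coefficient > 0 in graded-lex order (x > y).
x^3 - 3*x*y^2 - 3*x^2 + 3*x*y - 3

Degree: the shape is more complex than any degree-2 curve, so deg p = 3.
Against the integer gridlines: it misses every integer gridline on the x-axis; no y-intercept at any integer in the box.
Matching integer coefficients to the picture gives p.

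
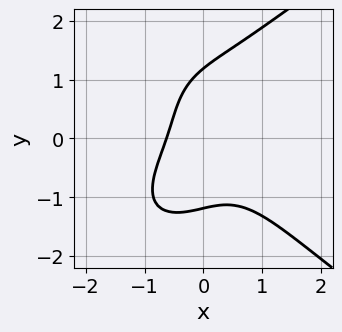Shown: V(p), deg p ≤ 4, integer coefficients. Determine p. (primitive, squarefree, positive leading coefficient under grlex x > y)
y^4 - 3*x^3 - 3*x*y - 2*x - 2

(a) Degree: a generic line meets the curve in up to 4 points, so deg p = 4.
(b) Putting this together gives p.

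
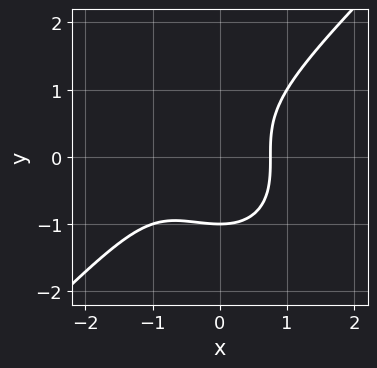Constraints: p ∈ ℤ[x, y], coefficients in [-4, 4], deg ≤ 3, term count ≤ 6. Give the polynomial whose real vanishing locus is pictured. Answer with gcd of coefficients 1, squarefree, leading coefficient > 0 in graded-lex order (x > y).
(a) Degree: the shape is more complex than any degree-2 curve, so deg p = 3.
(b) From the visible intercepts: one y-axis crossing is at y = -1.
(c) Together with the visible shape, these determine p as stated.

x^3 - y^3 + x^2 - 1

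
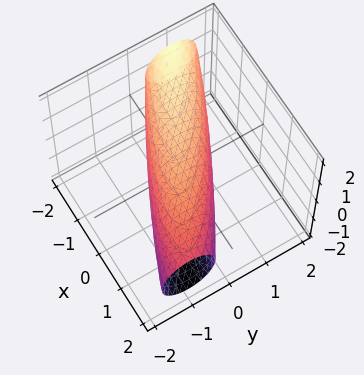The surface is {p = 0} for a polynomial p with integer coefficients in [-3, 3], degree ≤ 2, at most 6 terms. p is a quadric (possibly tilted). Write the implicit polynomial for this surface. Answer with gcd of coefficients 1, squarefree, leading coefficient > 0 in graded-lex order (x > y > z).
x^2 + 3*x*y + x*z + 3*y^2 + 2*z^2 - 2

First, deg p = 2.
Then, reading off the gridlines: the z-axis gridline crossings are at z ∈ {-1, 1}.
Finally, fitting integer coefficients to these (and the overall shape) gives p.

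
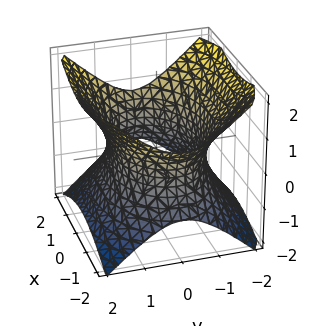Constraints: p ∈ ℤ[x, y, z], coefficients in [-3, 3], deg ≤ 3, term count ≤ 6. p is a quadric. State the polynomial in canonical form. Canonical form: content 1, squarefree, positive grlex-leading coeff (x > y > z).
(a) deg p = 2.
(b) Symmetries: mirror symmetry z ↦ −z ⇒ only even powers of z; the y ↦ −y reflection is a symmetry, so y appears only in even powers; it's symmetric under x → −x, forcing even powers of x.
(c) Checking where it meets the axes: no z-intercept at any integer in the box.
(d) Together with the visible shape, these determine p as stated.

x^2 + 2*y^2 - 2*z^2 - 3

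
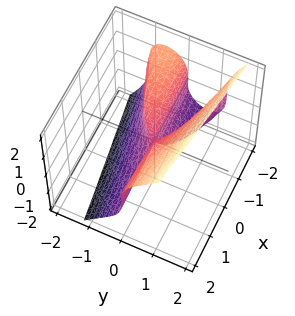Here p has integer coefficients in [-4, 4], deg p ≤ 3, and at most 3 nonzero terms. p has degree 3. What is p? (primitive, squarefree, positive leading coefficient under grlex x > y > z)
3*y^3 - z^3 + 2*x*y

(a) Degree: no degree-2 surface has this shape, so deg p = 3.
(b) Against the integer gridlines: every point of the x-axis in the box is on the surface; one z-axis crossing is at z = 0; it meets the y-axis at y = 0 (among the integer gridlines).
(c) These observations pin down the coefficients.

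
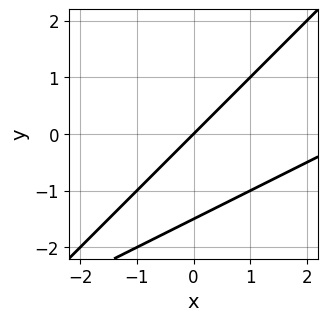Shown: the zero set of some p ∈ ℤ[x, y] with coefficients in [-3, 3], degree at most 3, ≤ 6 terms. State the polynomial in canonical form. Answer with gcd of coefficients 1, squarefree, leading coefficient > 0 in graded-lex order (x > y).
Degree: a generic line meets the curve in up to 2 points, so deg p = 2.
From the visible intercepts: one x-axis crossing is at x = 0; one y-axis crossing is at y = 0.
Fitting integer coefficients to these (and the overall shape) gives p.

x^2 - 3*x*y + 2*y^2 - 3*x + 3*y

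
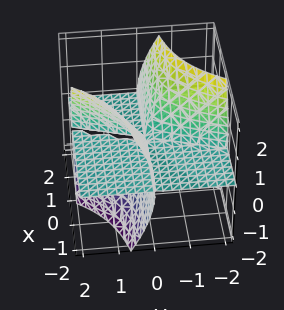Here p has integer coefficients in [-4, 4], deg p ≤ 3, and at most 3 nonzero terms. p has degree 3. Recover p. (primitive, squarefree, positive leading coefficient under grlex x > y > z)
3*x*y*z - y^2*z + z^3

1. There are 3 components. Treating them together as one polynomial.
2. The degree is 3 — a generic line meets the surface in up to 3 points.
3. From the visible intercepts: the visible x-axis segment lies entirely on the surface; it crosses the z-axis at the gridline z = 0.
4. Putting this together gives p. Check: (0, 2, 0) on the y-axis lies on the surface, and p(0, 2, 0) = 0. ✓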